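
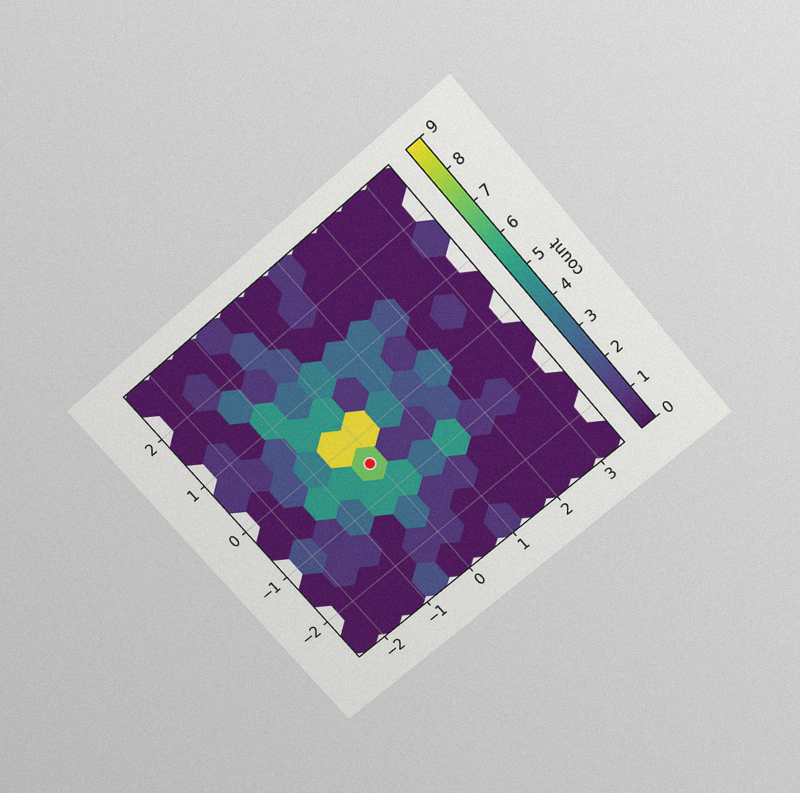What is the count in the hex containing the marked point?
7

The chart is tilted about 41° counter-clockwise and viewed slightly from above, with some photo noise. The marked hex reads 7 on the colorbar.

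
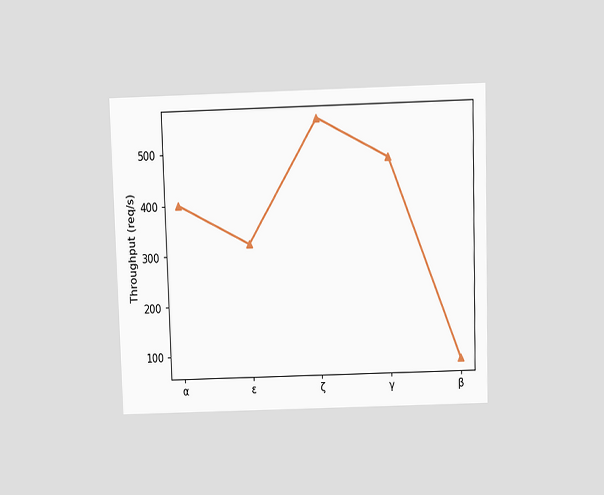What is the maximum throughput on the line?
The chart is viewed slightly from above. The highest point is at ζ, and reading across to the y-axis gives 560req/s.

560req/s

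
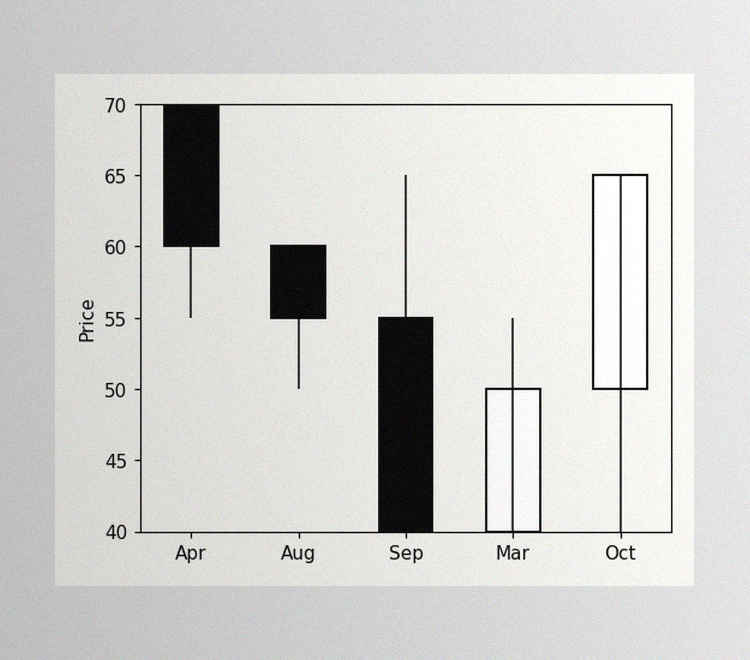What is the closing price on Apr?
The image has some photo noise and uneven lighting. The Apr candle closes at 60.

60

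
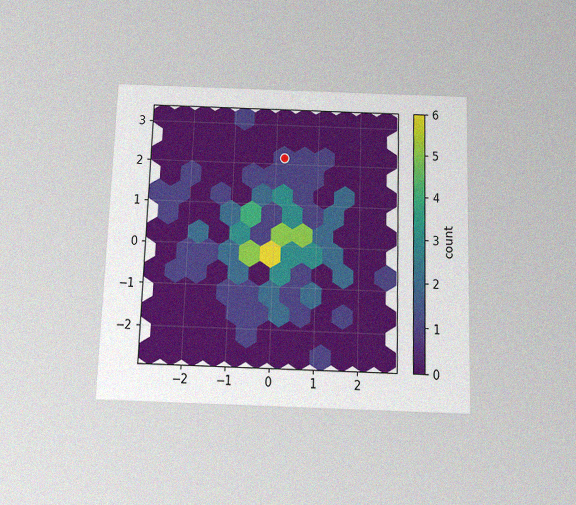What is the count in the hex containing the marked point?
1

The chart is viewed slightly from below, with some photo noise. The marked hex reads 1 on the colorbar.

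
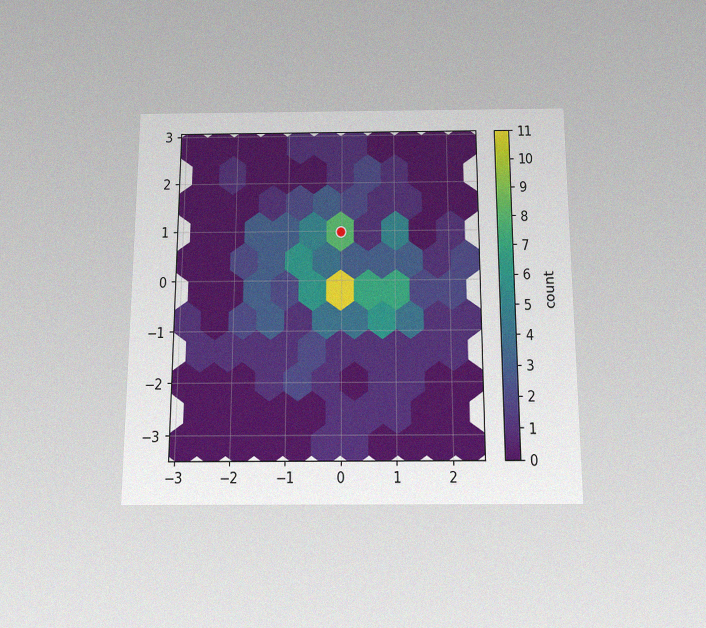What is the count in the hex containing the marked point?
8

The chart is viewed slightly from below, with some photo noise. The marked hex reads 8 on the colorbar.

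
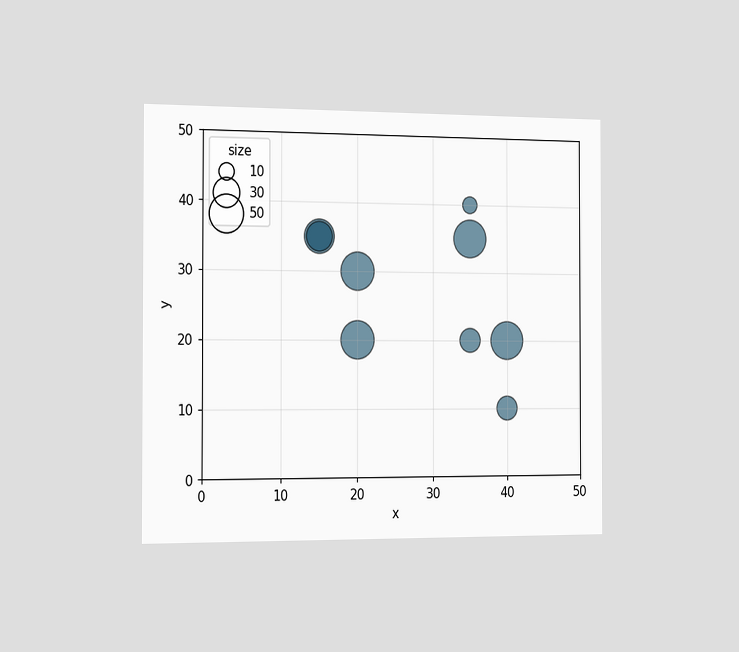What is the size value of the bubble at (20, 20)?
The chart is viewed slightly from the left. Matching the bubble at (20, 20) against the size legend gives 50.

50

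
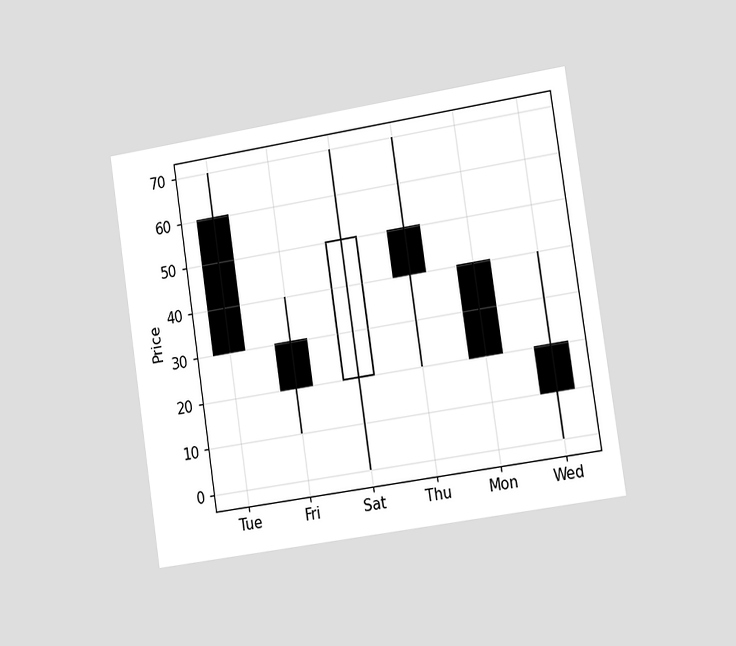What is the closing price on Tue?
The chart is tilted about 9° counter-clockwise and viewed slightly from the right. The Tue candle closes at 30.

30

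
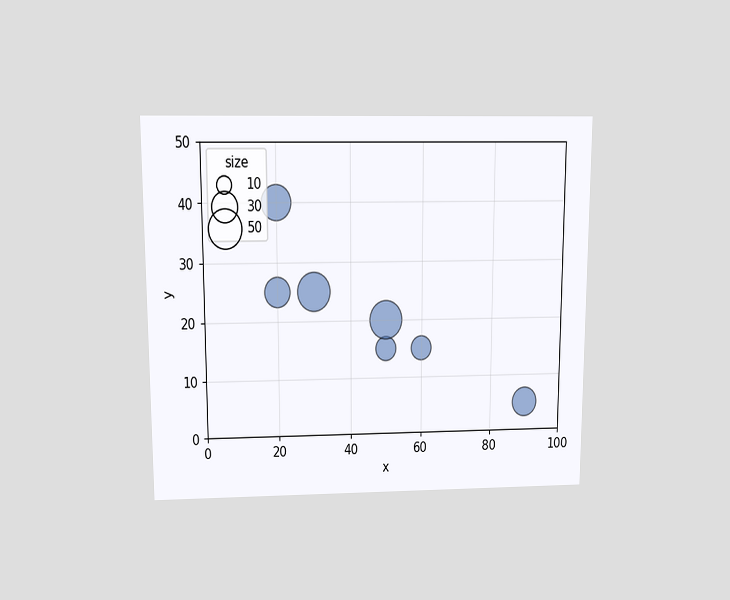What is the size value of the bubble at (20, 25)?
The chart is viewed slightly from above. Matching the bubble at (20, 25) against the size legend gives 30.

30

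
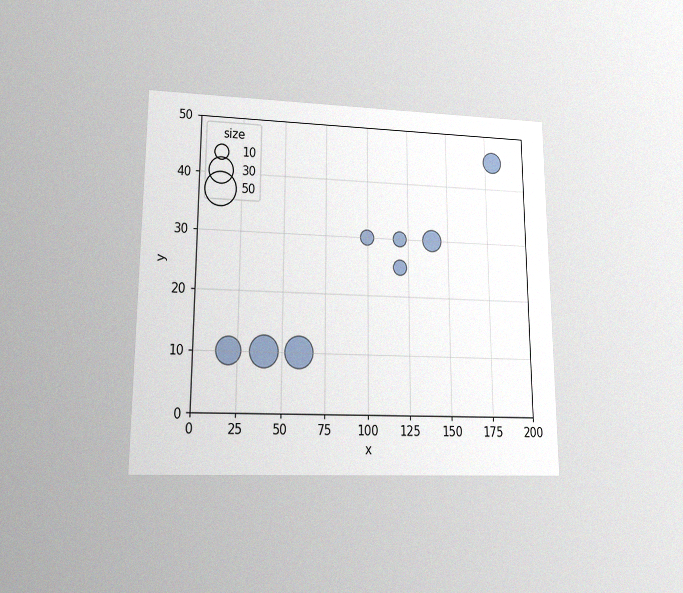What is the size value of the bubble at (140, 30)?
20

The chart is viewed at a slight angle, with some photo noise. Matching the bubble at (140, 30) against the size legend gives 20.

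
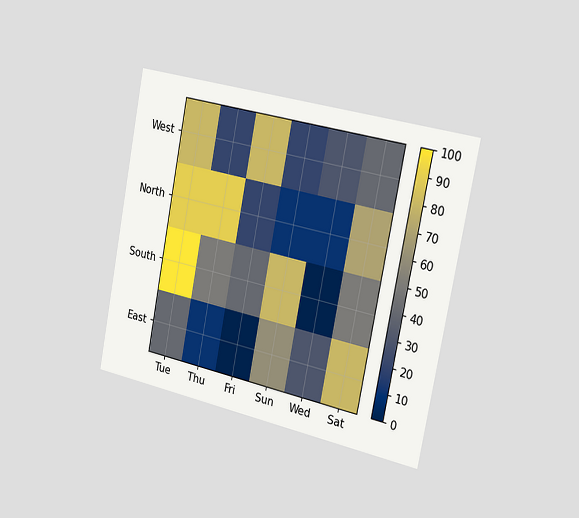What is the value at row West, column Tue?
80

The chart is tilted about 11° clockwise and viewed slightly from the right. Matching cell (West, Tue) against the colorbar gives 80.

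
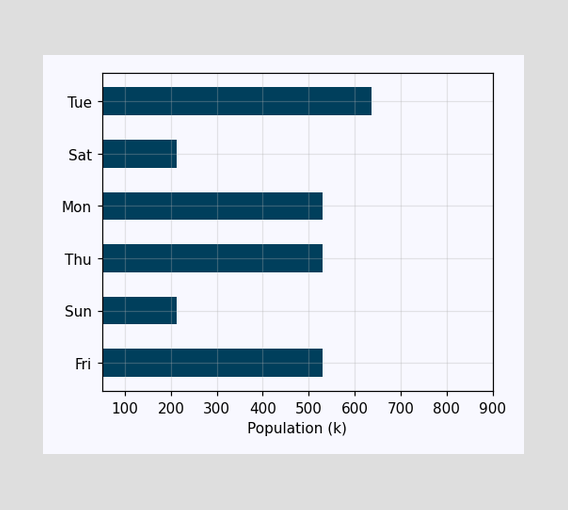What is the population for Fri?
Reading along the chart's x-axis, the Fri bar reaches 530k.

530k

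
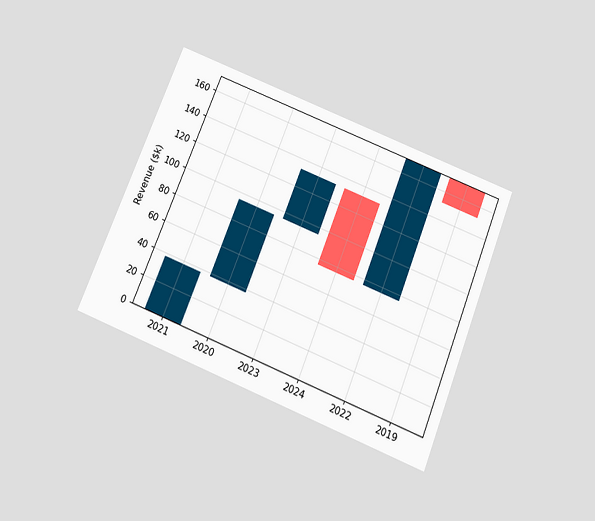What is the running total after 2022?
$171k

The chart is tilted about 22° clockwise and viewed slightly from below. After 2022 the running total reaches $171k.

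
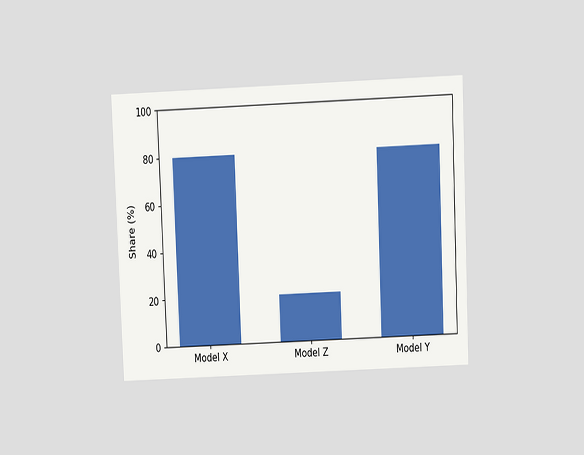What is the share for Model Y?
The chart is tilted about 2° counter-clockwise and viewed slightly from above. Reading along the chart's y-axis, the Model Y bar reaches 80%.

80%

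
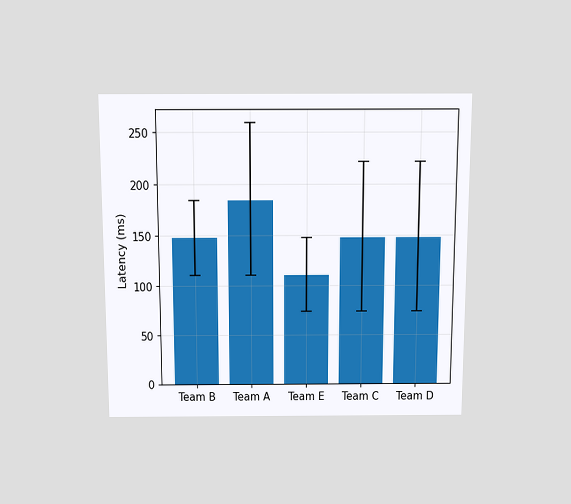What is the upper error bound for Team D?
222ms

The chart is viewed slightly from above. The Team D bar's upper whisker reaches 222ms.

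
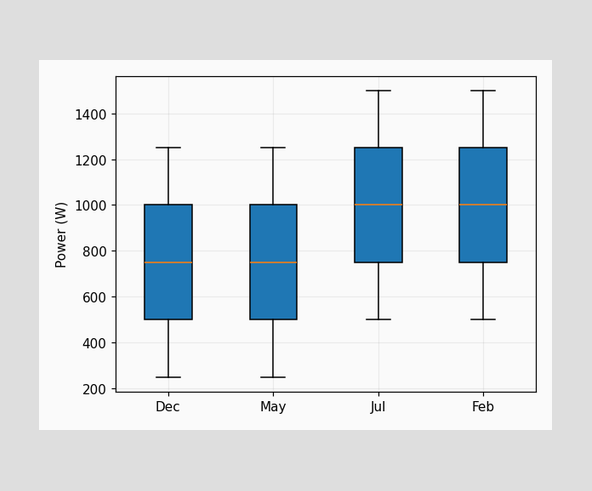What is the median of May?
The median line in the May box sits at 750W.

750W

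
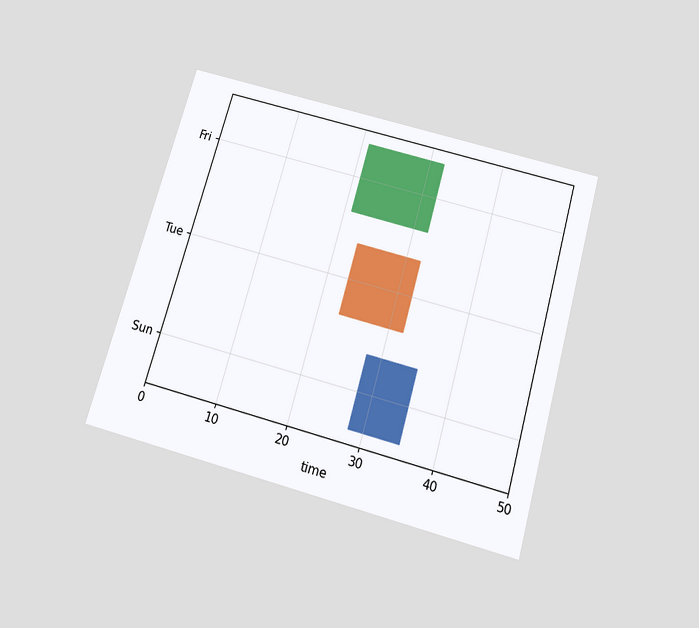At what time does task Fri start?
21

The chart is tilted about 16° clockwise and viewed slightly from below. The Fri bar begins at t=21.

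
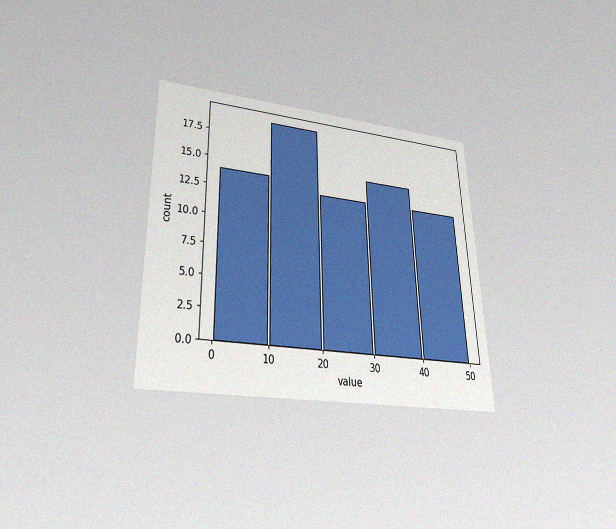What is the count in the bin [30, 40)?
15

The chart is viewed slightly from below, with some photo noise. The [30, 40) bin has height 15.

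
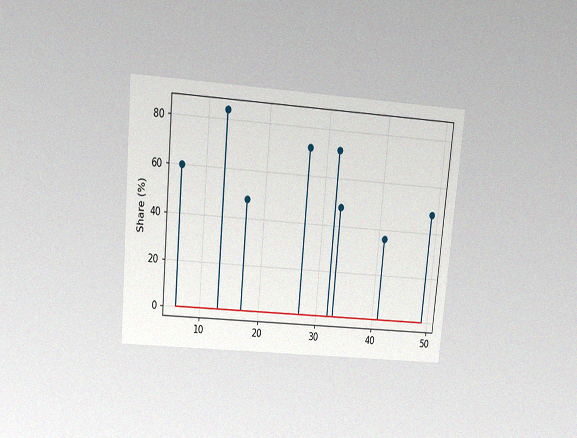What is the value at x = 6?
60%

The chart is tilted about 5° clockwise and viewed slightly from above, with some photo noise. The stem at x=6 reaches 60%.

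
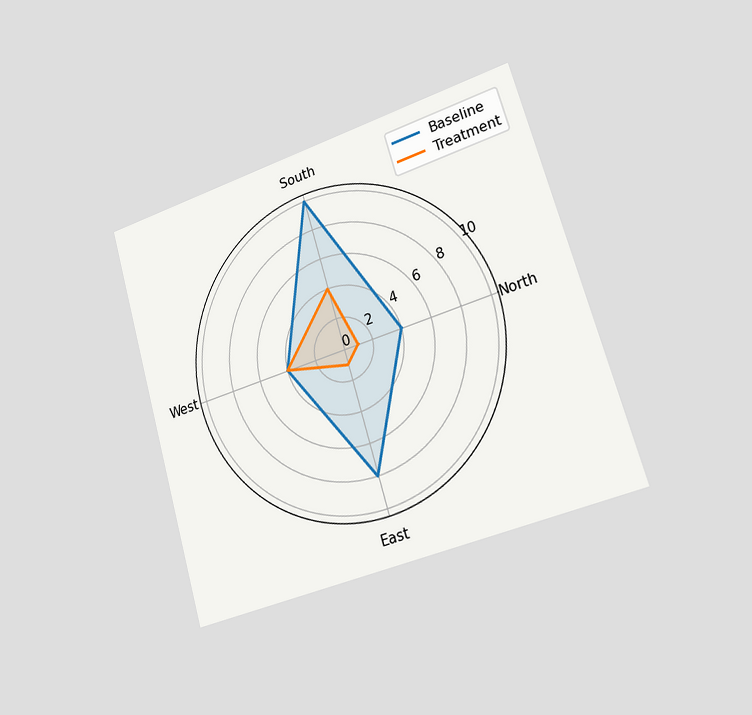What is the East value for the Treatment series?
1

The chart is tilted about 16° counter-clockwise and viewed slightly from the right. On the East axis, Treatment reaches 1.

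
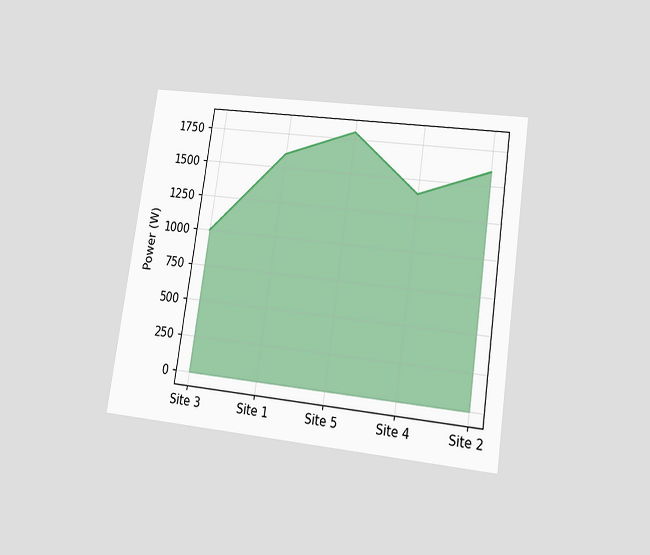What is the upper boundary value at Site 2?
1600W

The chart is tilted about 8° clockwise and viewed at a slight angle. At Site 2 the upper boundary is at 1600W.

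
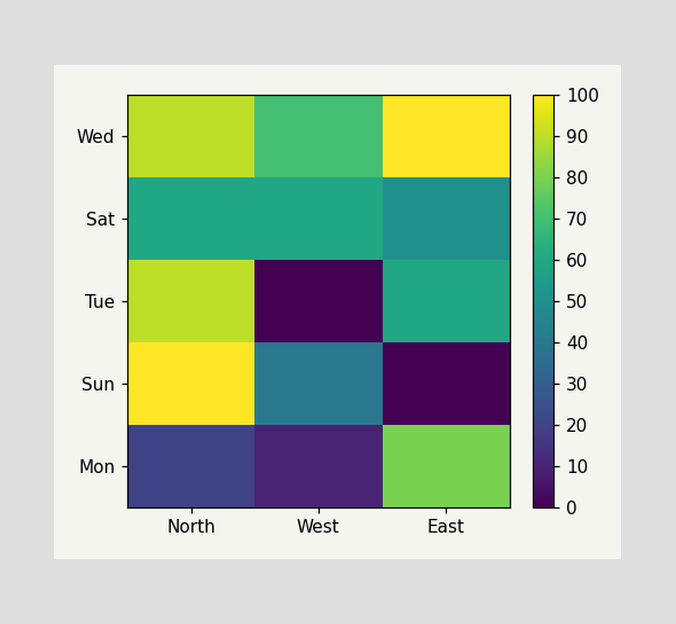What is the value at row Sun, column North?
100

Matching cell (Sun, North) against the colorbar gives 100.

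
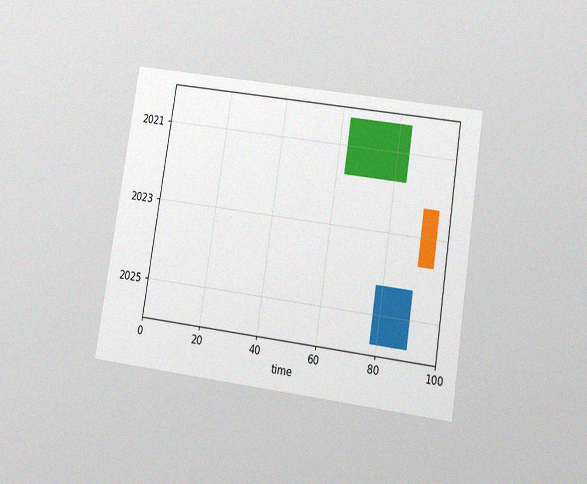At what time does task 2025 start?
78

The chart is tilted about 9° clockwise and viewed slightly from below, with some photo noise. The 2025 bar begins at t=78.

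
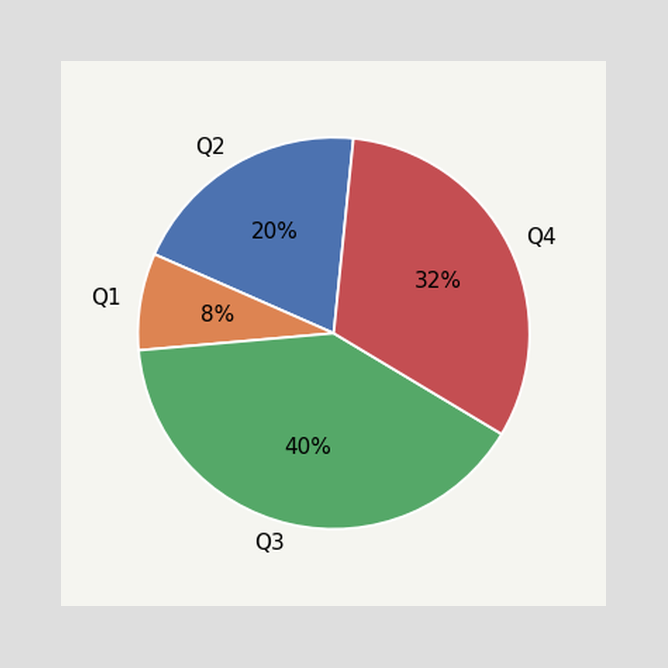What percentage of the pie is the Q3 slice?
40%

The Q3 slice takes up 40% of the pie.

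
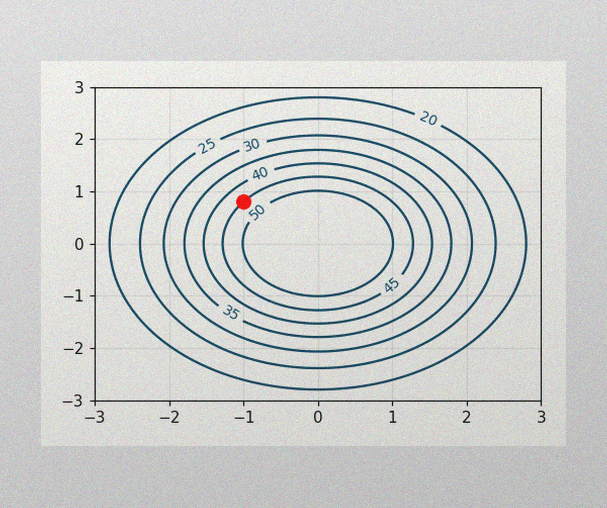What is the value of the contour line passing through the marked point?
45

The image has some photo noise and uneven lighting. The marked point sits on the contour labelled 45.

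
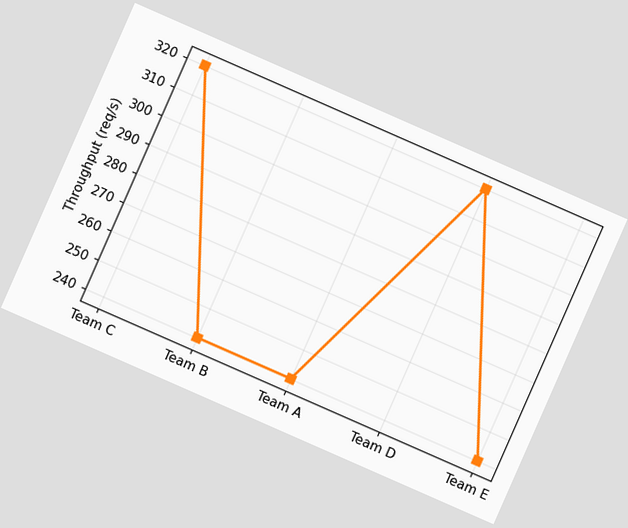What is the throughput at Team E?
240req/s

The chart is tilted about 24° clockwise. At Team E, the line is at 240req/s.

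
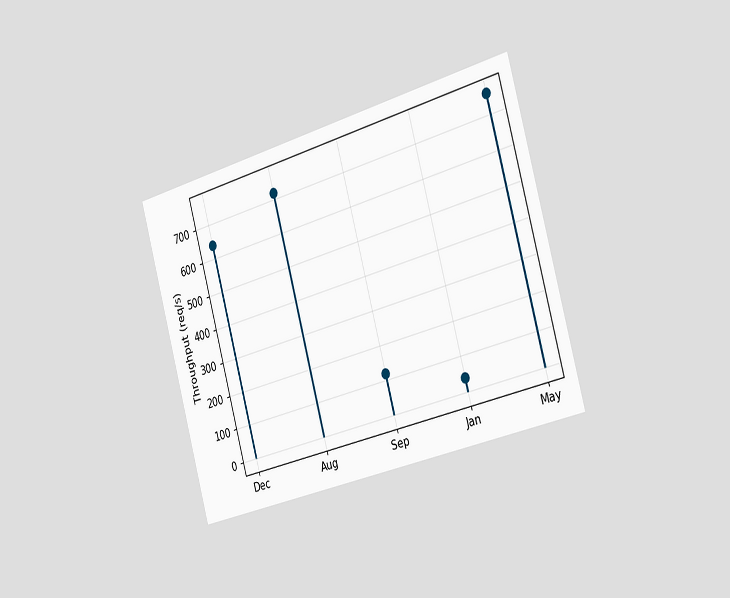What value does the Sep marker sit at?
The chart is tilted about 16° counter-clockwise and viewed slightly from the right. The Sep marker sits at 120req/s.

120req/s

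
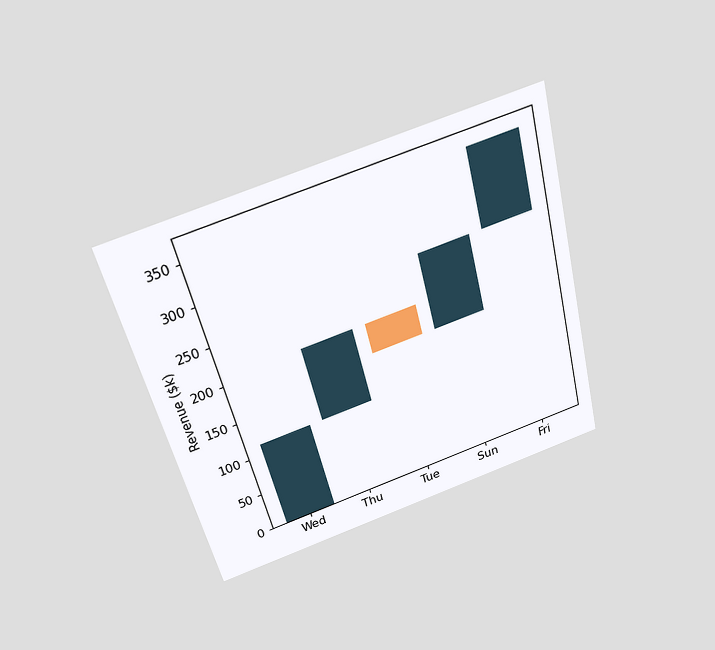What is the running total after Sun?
$266k

The chart is tilted about 15° counter-clockwise and viewed slightly from above. After Sun the running total reaches $266k.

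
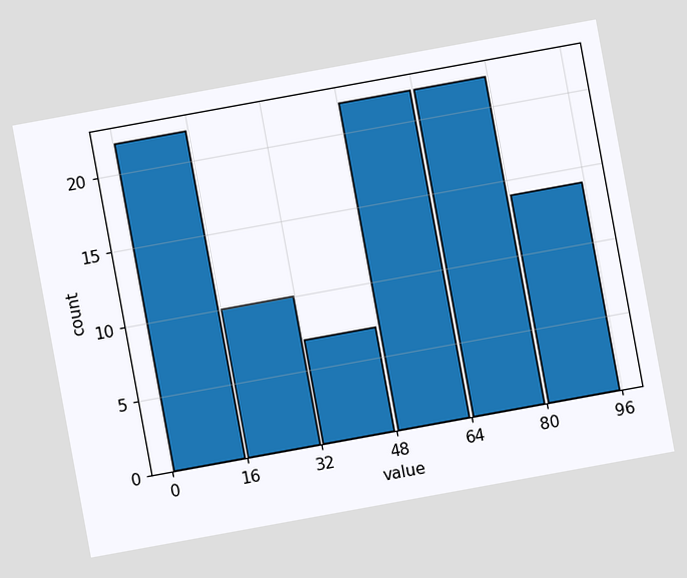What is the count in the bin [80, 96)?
The chart is tilted about 10° counter-clockwise. The [80, 96) bin has height 14.

14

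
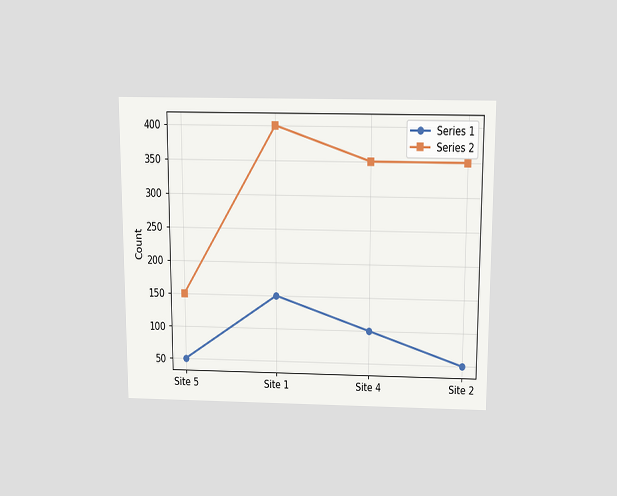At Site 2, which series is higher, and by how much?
Series 2, by 300

The chart is viewed slightly from above. At Site 2, Series 2 sits above the other line by 300.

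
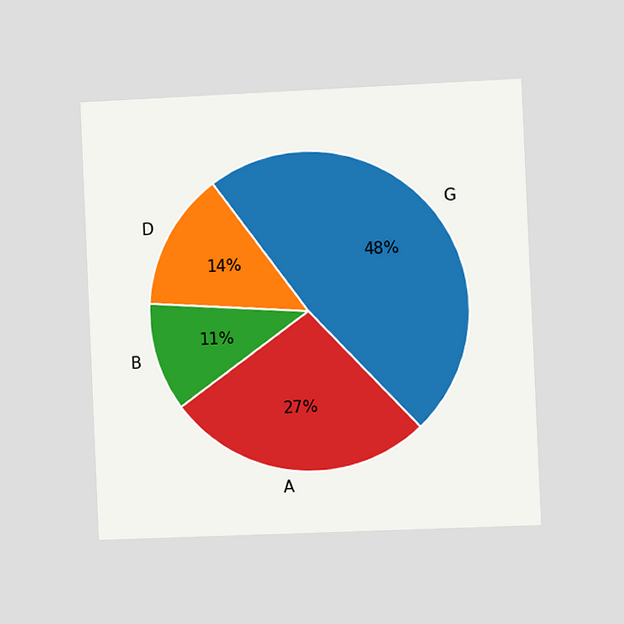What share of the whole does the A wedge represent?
27%

The chart is tilted about 2° counter-clockwise and viewed at a slight angle. The A slice takes up 27% of the pie.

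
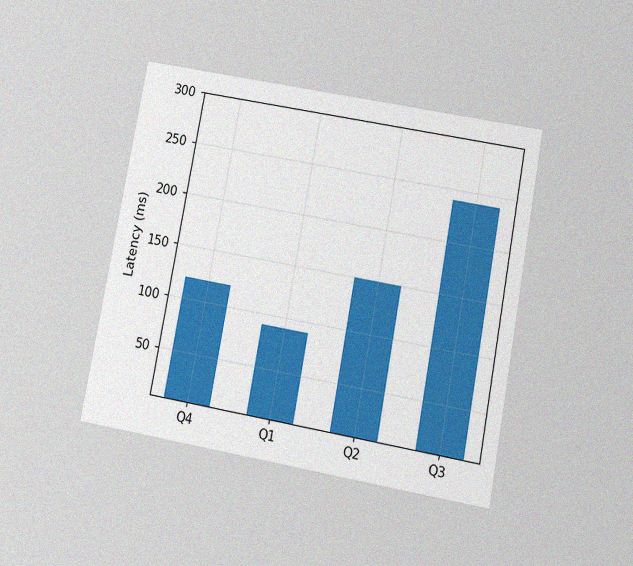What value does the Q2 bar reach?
150ms

The chart is tilted about 10° clockwise and viewed slightly from below, with some photo noise. Reading along the chart's y-axis, the Q2 bar reaches 150ms.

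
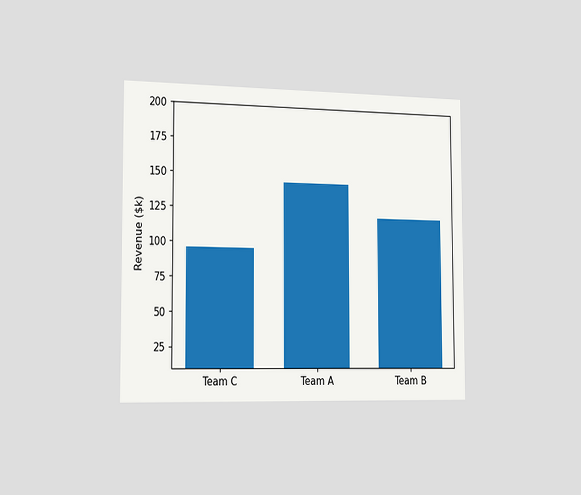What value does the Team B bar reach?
The chart is viewed slightly from the left. Reading along the chart's y-axis, the Team B bar reaches $120k.

$120k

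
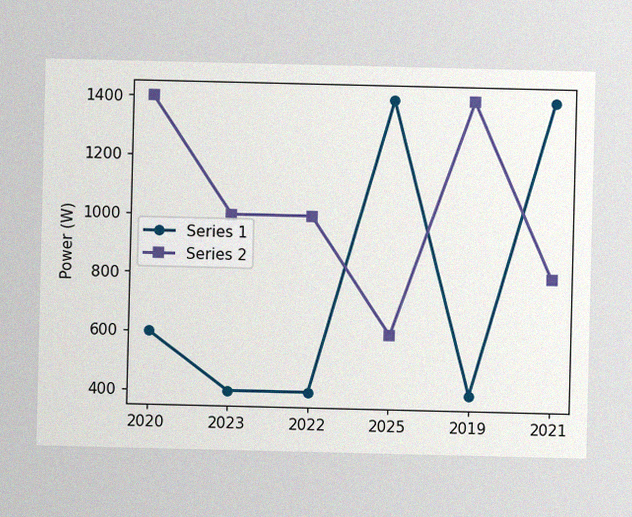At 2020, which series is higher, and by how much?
Series 2, by 800W

The image has some photo noise and uneven lighting. At 2020, Series 2 sits above the other line by 800W.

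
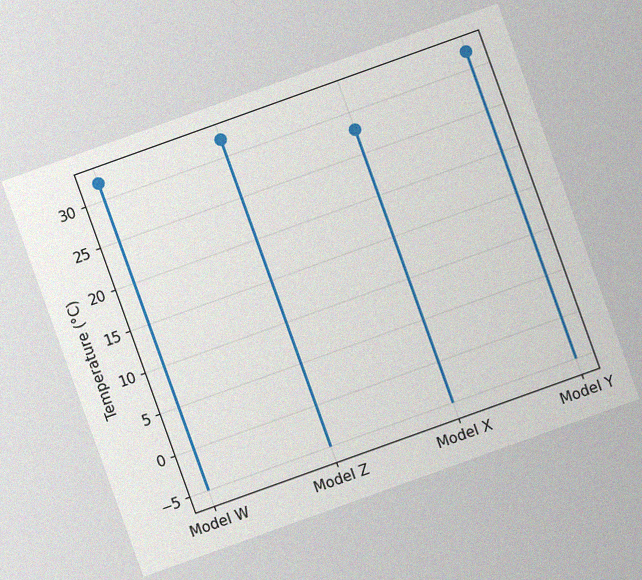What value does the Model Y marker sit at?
The chart is tilted about 20° counter-clockwise, with some photo noise. The Model Y marker sits at 32°C.

32°C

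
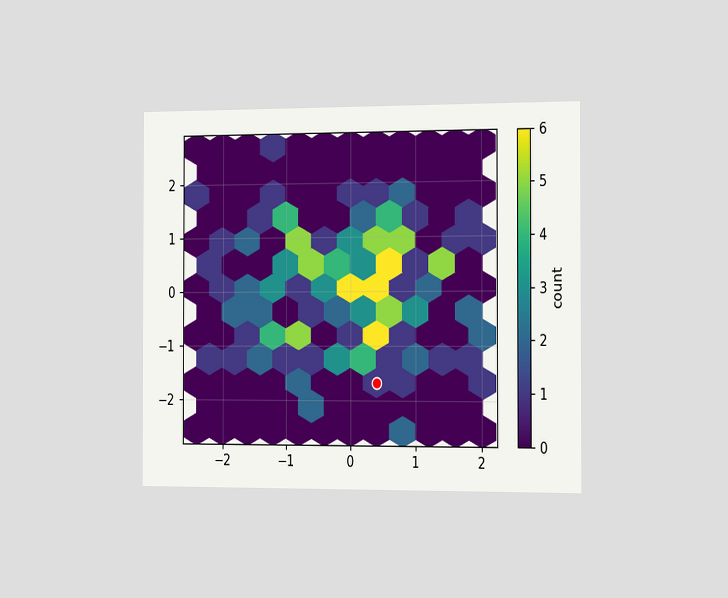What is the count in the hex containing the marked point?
1

The chart is viewed slightly from the right. The marked hex reads 1 on the colorbar.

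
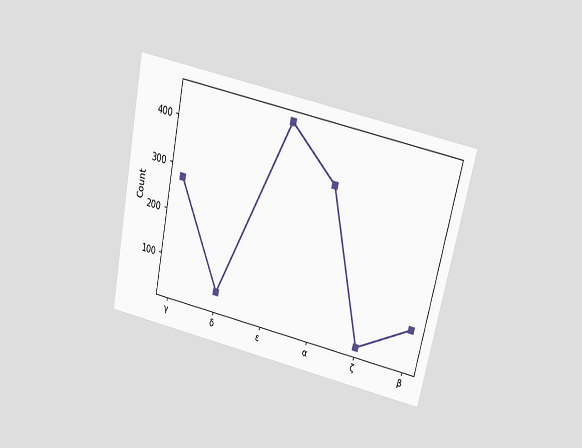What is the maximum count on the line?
The chart is tilted about 12° clockwise and viewed slightly from above. The highest point is at ε, and reading across to the y-axis gives 450.

450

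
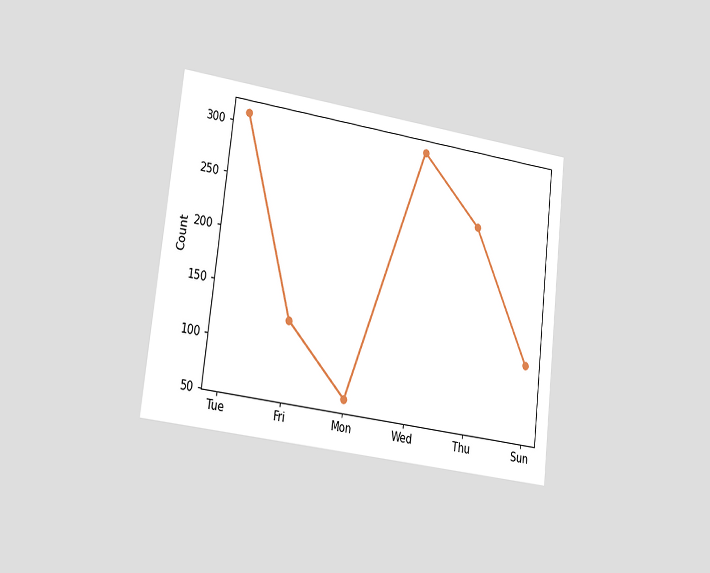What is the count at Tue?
310

The chart is tilted about 7° clockwise and viewed slightly from the left. At Tue, the line is at 310.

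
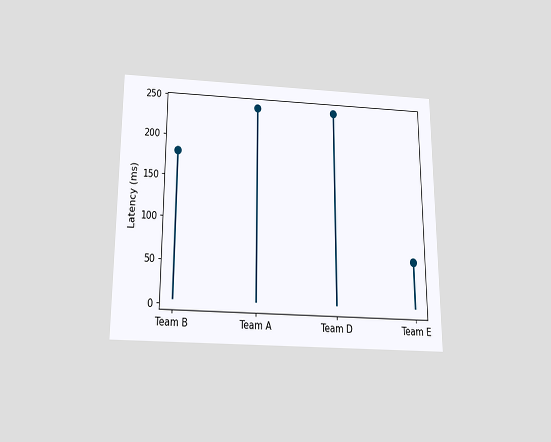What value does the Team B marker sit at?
180ms

The chart is viewed slightly from below. The Team B marker sits at 180ms.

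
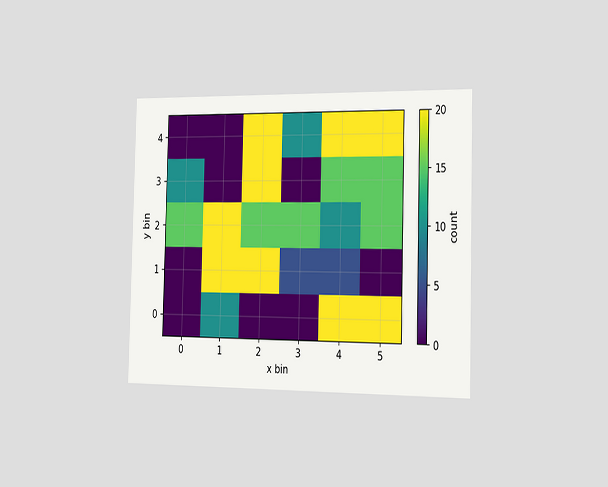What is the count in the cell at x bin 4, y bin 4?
The chart is viewed slightly from the right. Matching the cell (4, 4) against the colorbar gives 20.

20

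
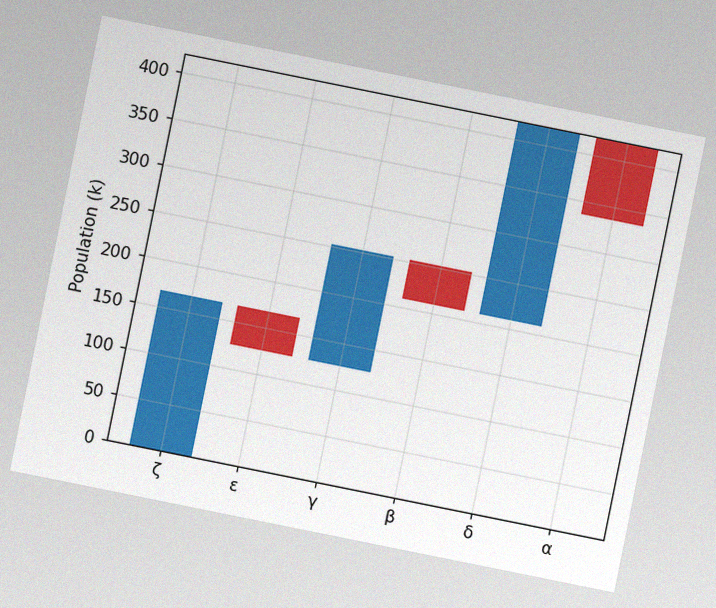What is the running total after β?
The chart is tilted about 11° clockwise, with some photo noise. After β the running total reaches 210k.

210k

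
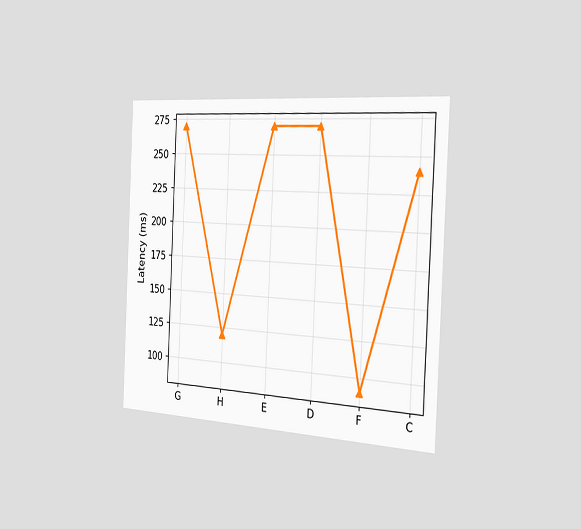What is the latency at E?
The chart is tilted about 3° clockwise and viewed slightly from the right. At E, the line is at 270ms.

270ms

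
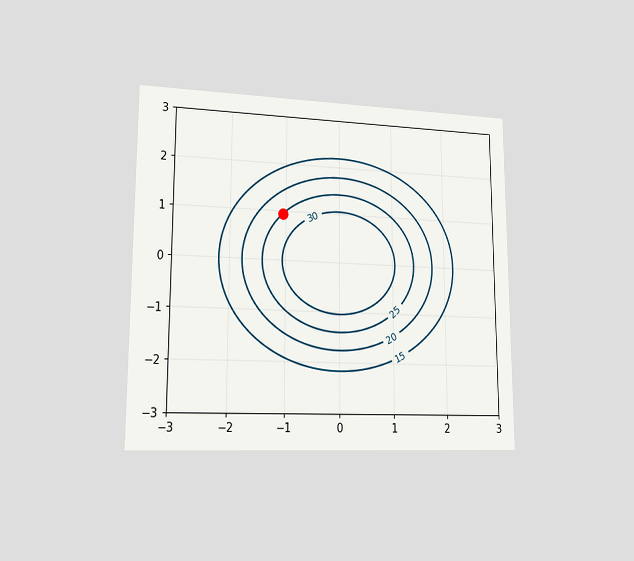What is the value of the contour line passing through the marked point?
The chart is viewed slightly from the left. The marked point sits on the contour labelled 25.

25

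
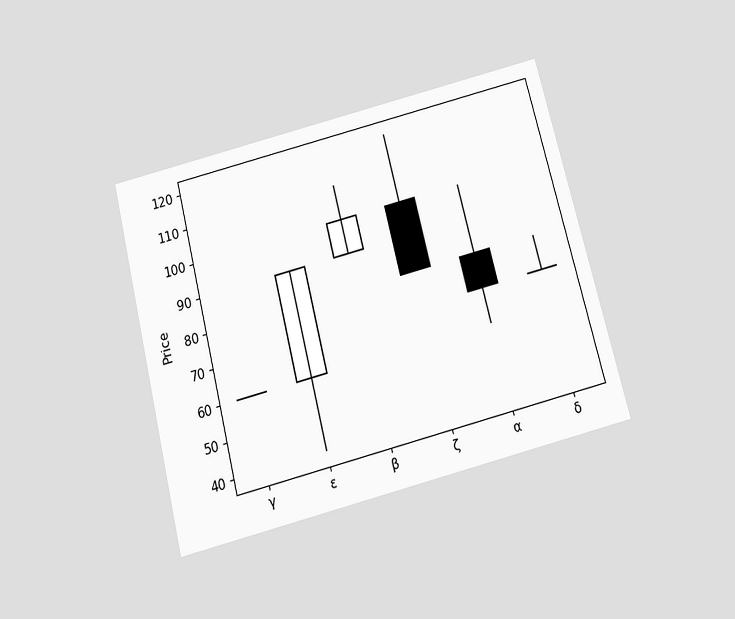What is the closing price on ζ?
The chart is tilted about 14° counter-clockwise and viewed slightly from below. The ζ candle closes at 80.

80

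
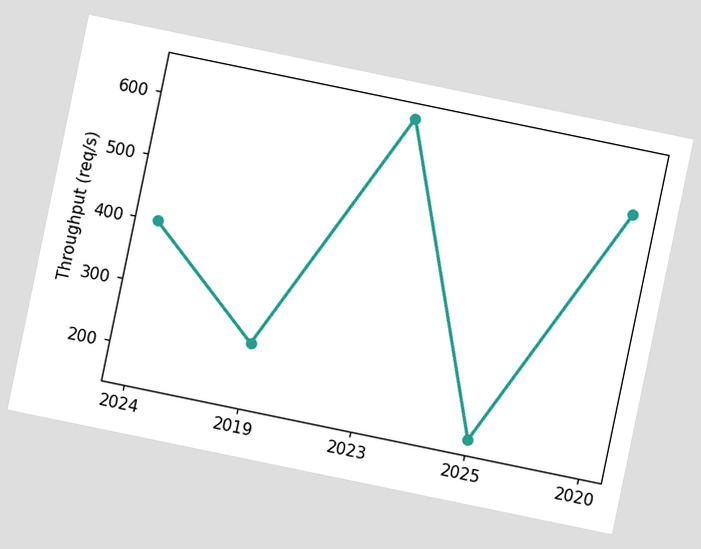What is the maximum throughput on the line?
640req/s

The chart is tilted about 12° clockwise. The highest point is at 2023, and reading across to the y-axis gives 640req/s.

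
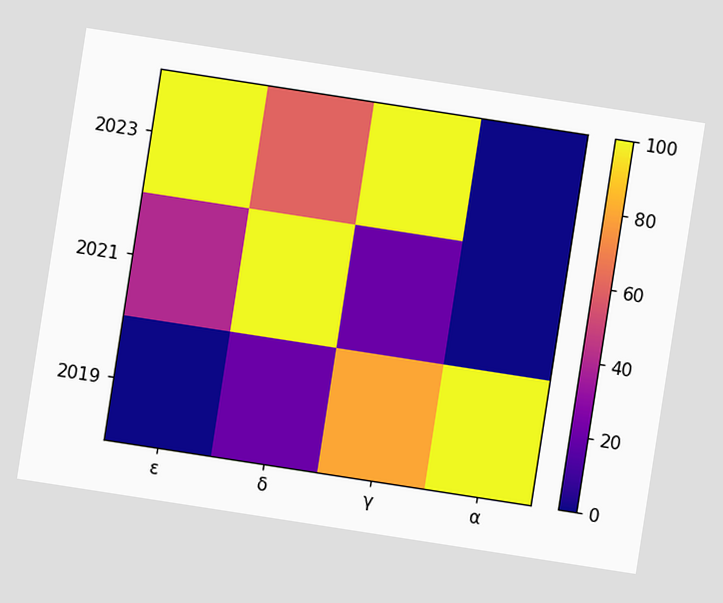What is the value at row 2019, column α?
The chart is tilted about 9° clockwise. Matching cell (2019, α) against the colorbar gives 100.

100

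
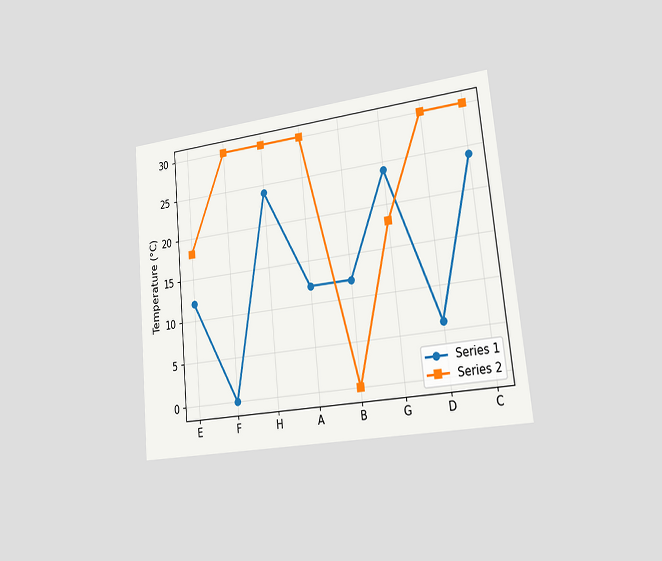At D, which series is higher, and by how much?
The chart is tilted about 6° counter-clockwise and viewed slightly from the right. At D, Series 2 sits above the other line by 24°C.

Series 2, by 24°C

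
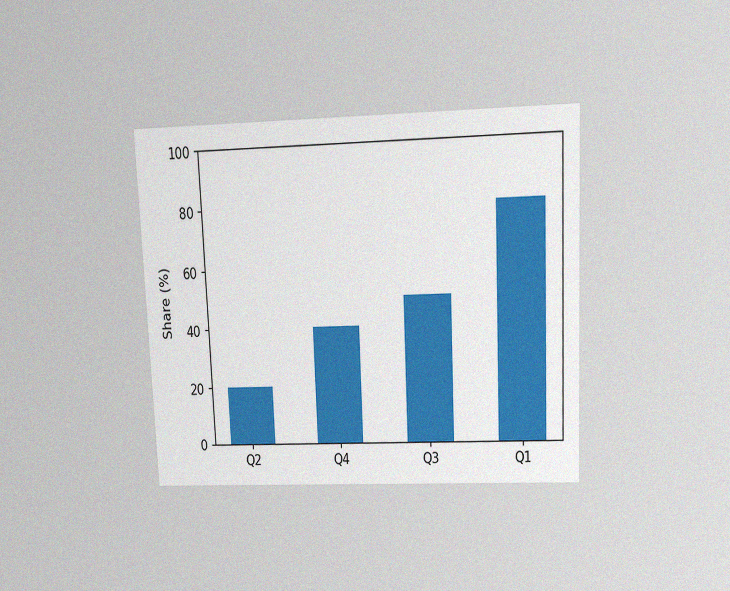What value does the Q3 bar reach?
The chart is tilted about 3° counter-clockwise and viewed at a slight angle, with some photo noise. Reading along the chart's y-axis, the Q3 bar reaches 50%.

50%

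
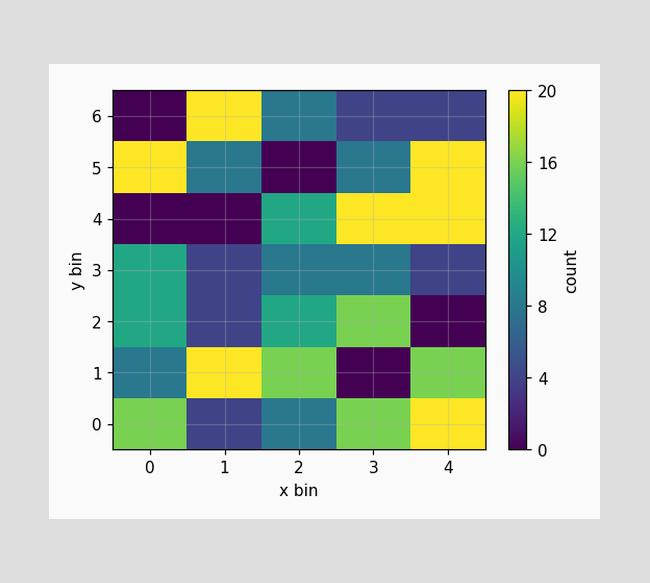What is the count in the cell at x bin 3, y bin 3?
Matching the cell (3, 3) against the colorbar gives 8.

8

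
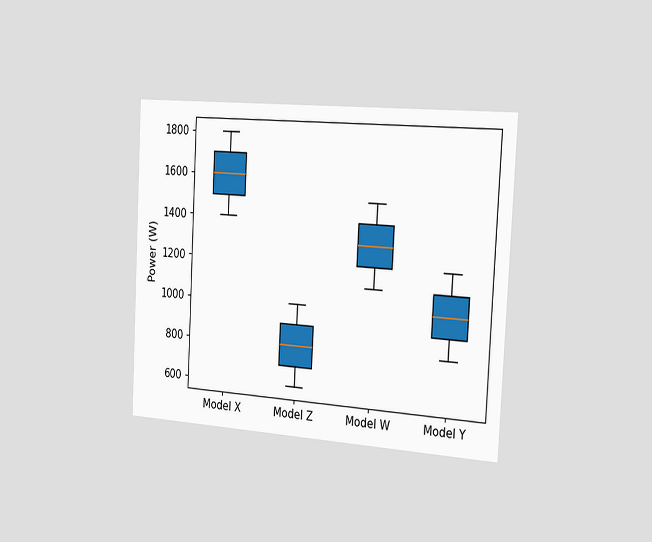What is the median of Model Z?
800W

The chart is tilted about 3° clockwise and viewed slightly from the right. The median line in the Model Z box sits at 800W.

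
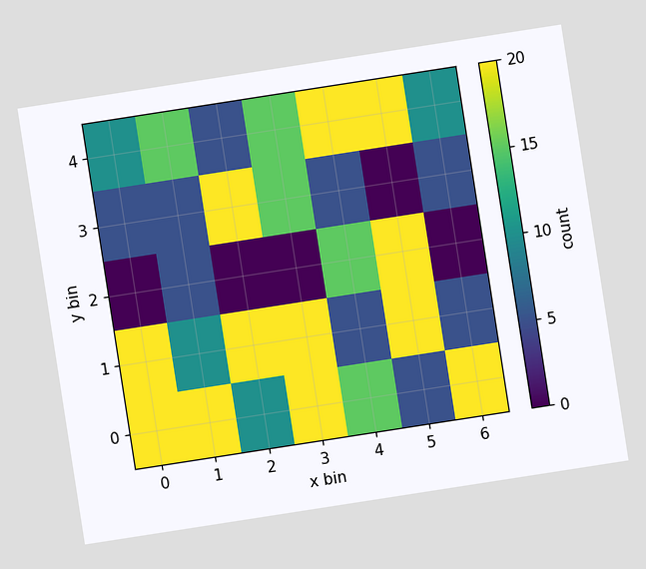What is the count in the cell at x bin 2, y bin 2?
The chart is tilted about 9° counter-clockwise. Matching the cell (2, 2) against the colorbar gives 0.

0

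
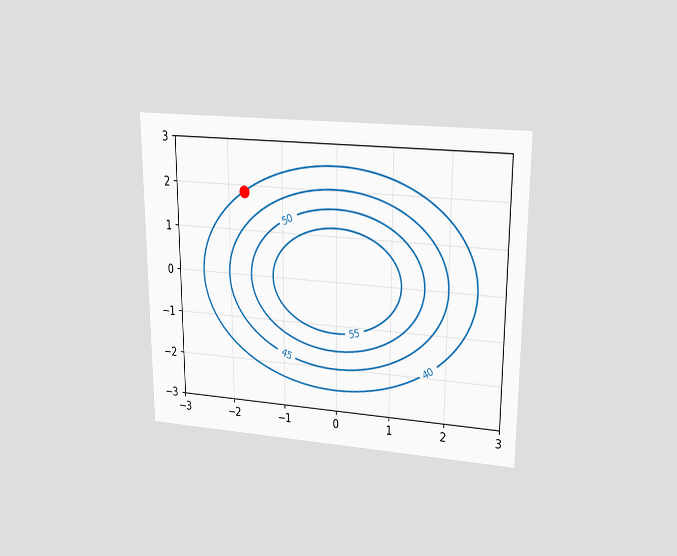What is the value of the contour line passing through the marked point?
The chart is viewed at a slight angle. The marked point sits on the contour labelled 40.

40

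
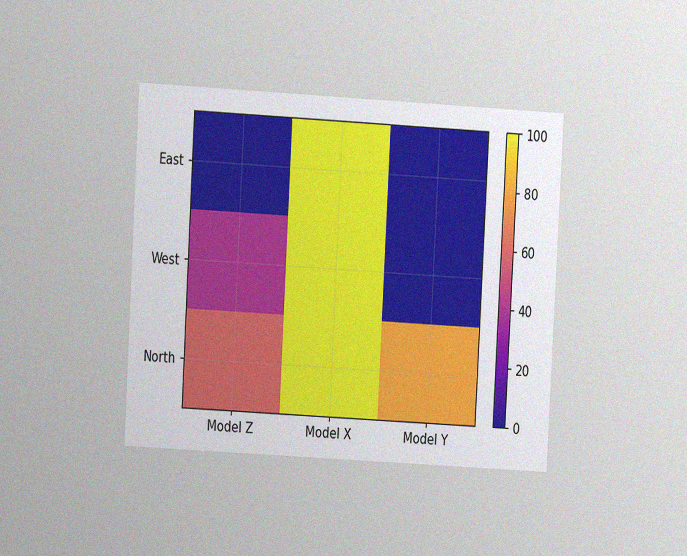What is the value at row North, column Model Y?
80

The chart is tilted about 3° clockwise and viewed at a slight angle, with some photo noise. Matching cell (North, Model Y) against the colorbar gives 80.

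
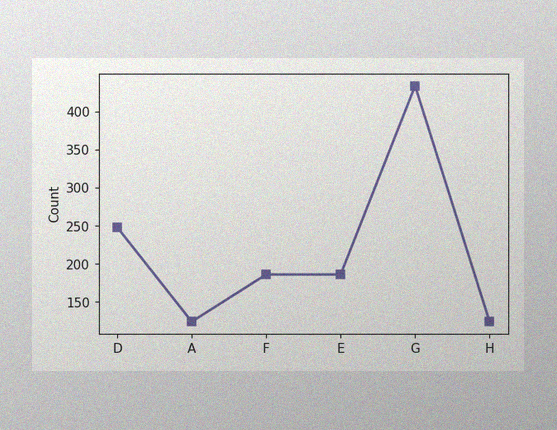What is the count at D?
248

The image has some photo noise and uneven lighting. At D, the line is at 248.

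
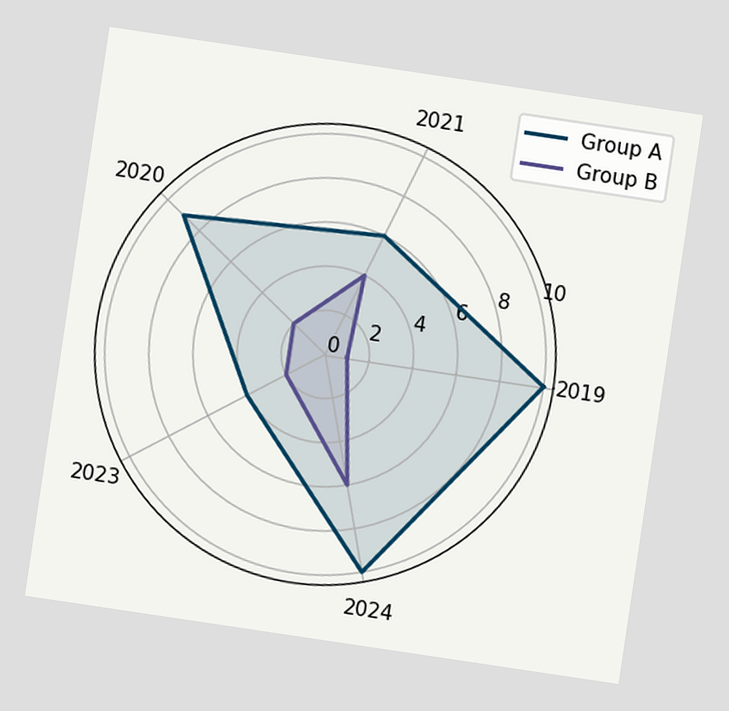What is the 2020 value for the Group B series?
The chart is tilted about 8° clockwise. On the 2020 axis, Group B reaches 2.

2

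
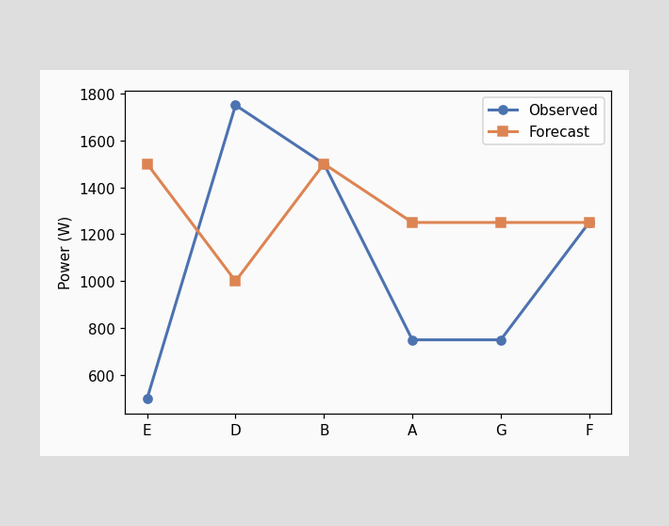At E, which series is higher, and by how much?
At E, Forecast sits above the other line by 1000W.

Forecast, by 1000W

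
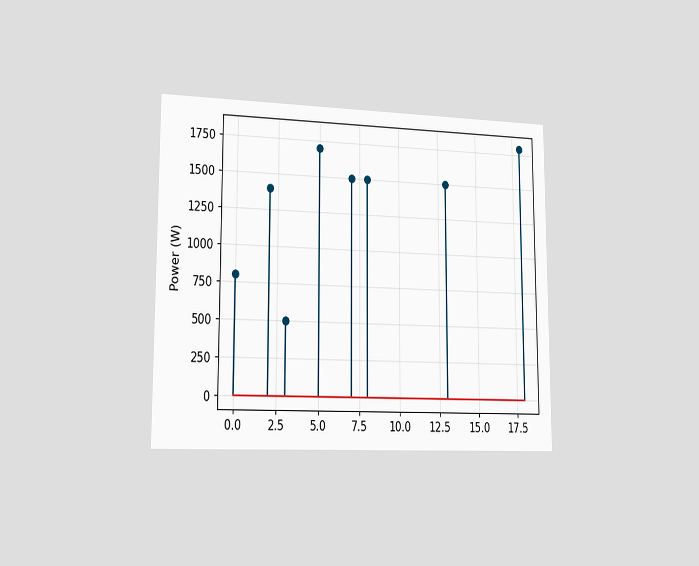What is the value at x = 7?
The chart is viewed slightly from the left. The stem at x=7 reaches 1500W.

1500W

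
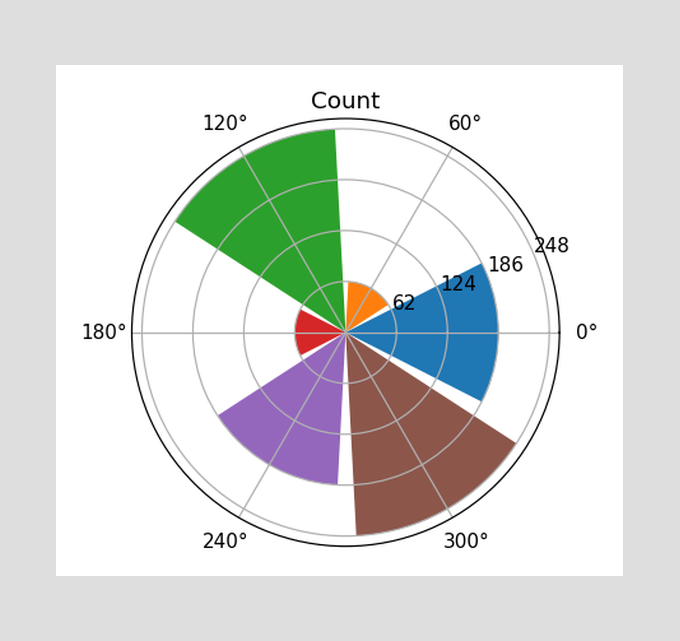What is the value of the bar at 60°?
The bar at 60° reaches 62 on the radial axis.

62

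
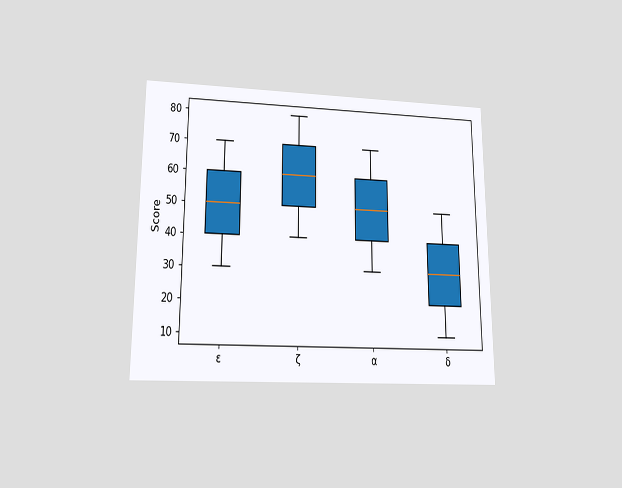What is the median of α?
The chart is viewed slightly from below. The median line in the α box sits at 50.

50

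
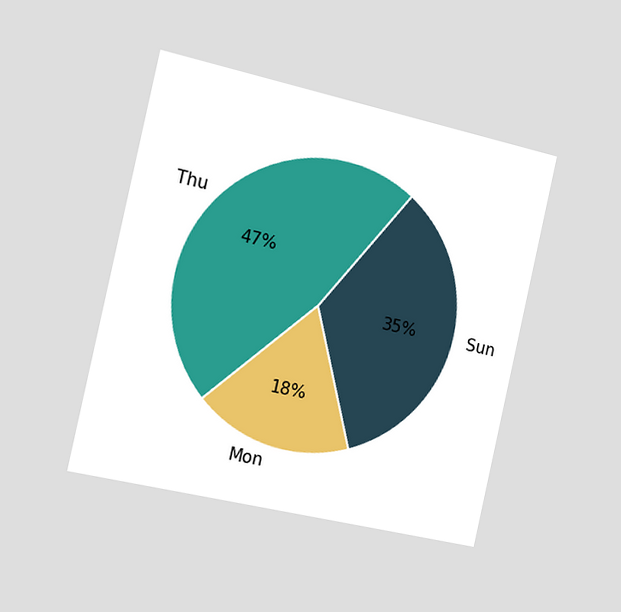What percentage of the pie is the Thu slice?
47%

The chart is tilted about 13° clockwise and viewed slightly from the left. The Thu slice takes up 47% of the pie.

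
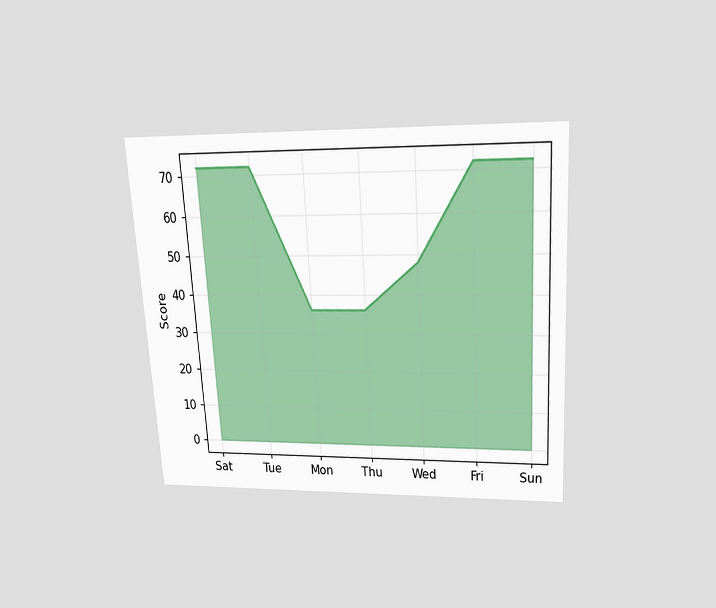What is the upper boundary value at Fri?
72

The chart is tilted about 3° counter-clockwise and viewed slightly from above. At Fri the upper boundary is at 72.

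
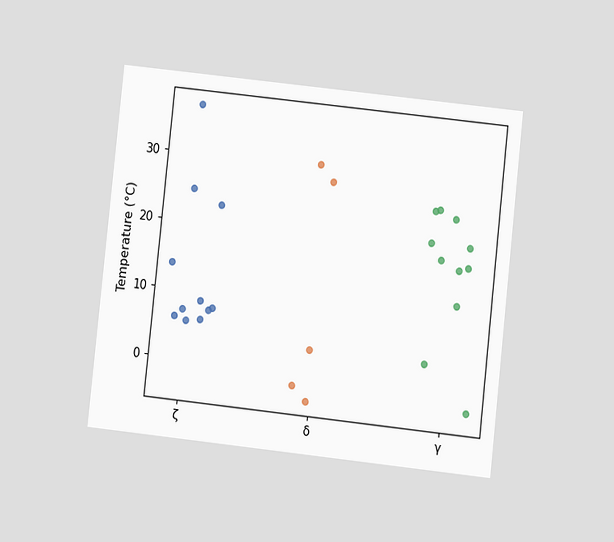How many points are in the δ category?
5

The chart is tilted about 6° clockwise and viewed at a slight angle. Counting the markers in the δ column gives 5.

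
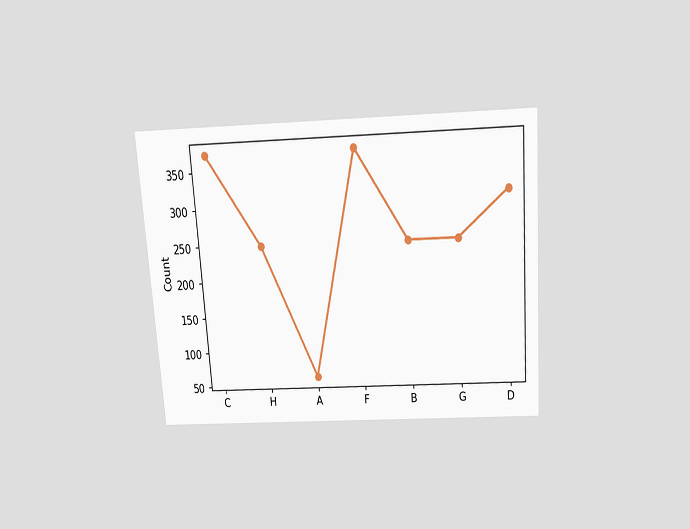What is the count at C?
372

The chart is tilted about 4° counter-clockwise and viewed slightly from above. At C, the line is at 372.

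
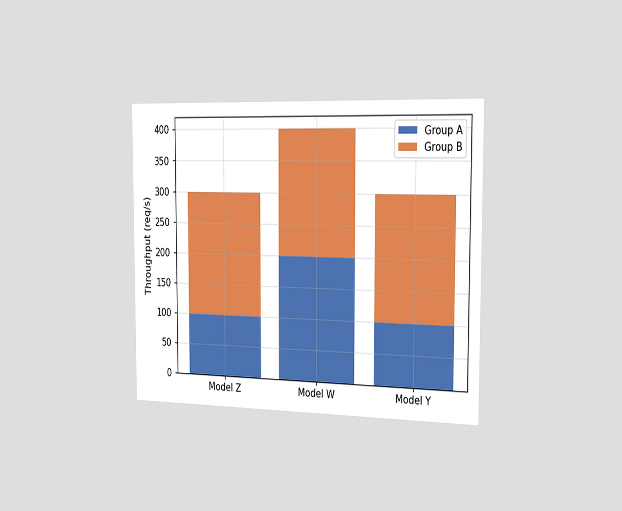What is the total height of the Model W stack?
400req/s

The chart is viewed slightly from the right. The Model W stack's top reaches 400req/s on the y-axis.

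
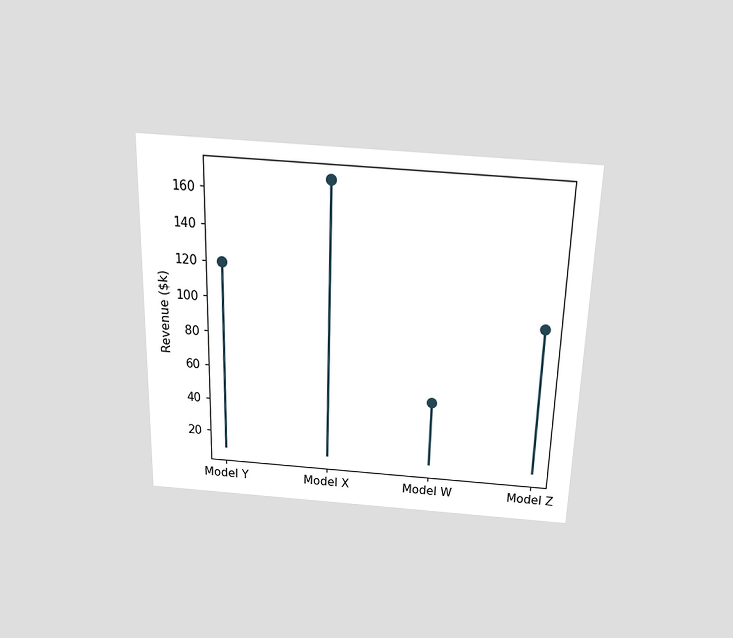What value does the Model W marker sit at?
The chart is viewed slightly from above. The Model W marker sits at $48k.

$48k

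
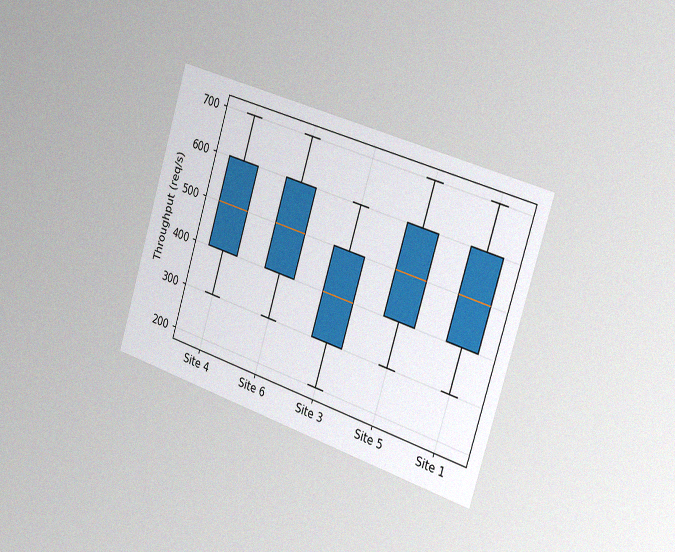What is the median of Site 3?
The chart is tilted about 17° clockwise and viewed slightly from the right, with some photo noise. The median line in the Site 3 box sits at 400req/s.

400req/s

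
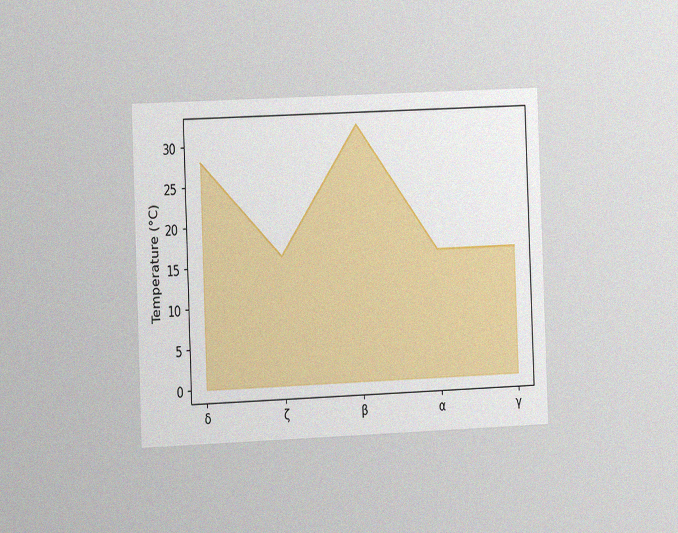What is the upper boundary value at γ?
16°C

The chart is tilted about 2° counter-clockwise and viewed slightly from the left, with some photo noise. At γ the upper boundary is at 16°C.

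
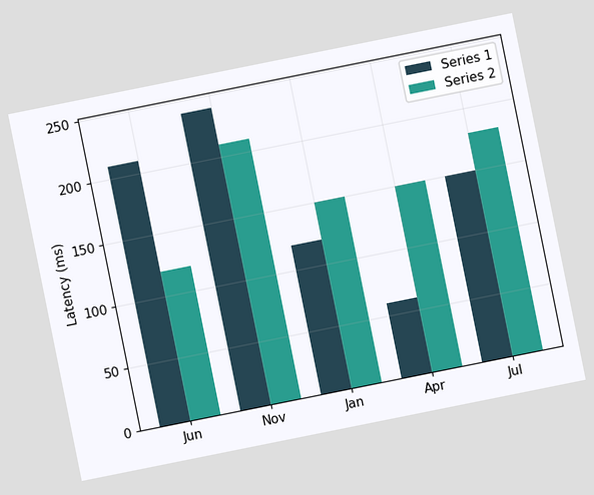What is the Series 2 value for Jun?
The chart is tilted about 11° counter-clockwise. The Series 2 bar at Jun reaches 120ms on the y-axis.

120ms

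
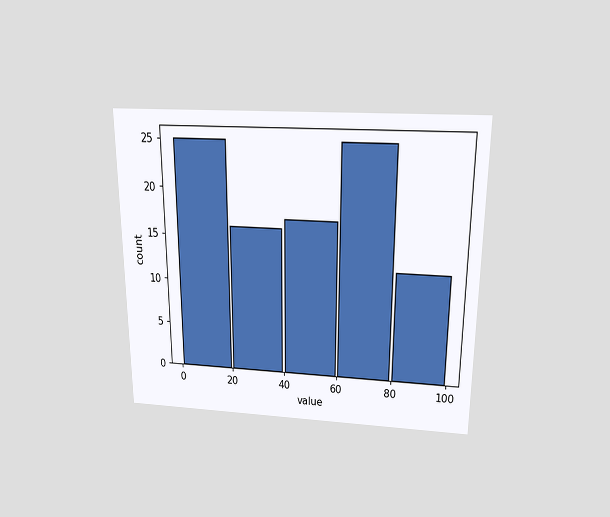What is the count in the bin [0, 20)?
25

The chart is viewed slightly from above. The [0, 20) bin has height 25.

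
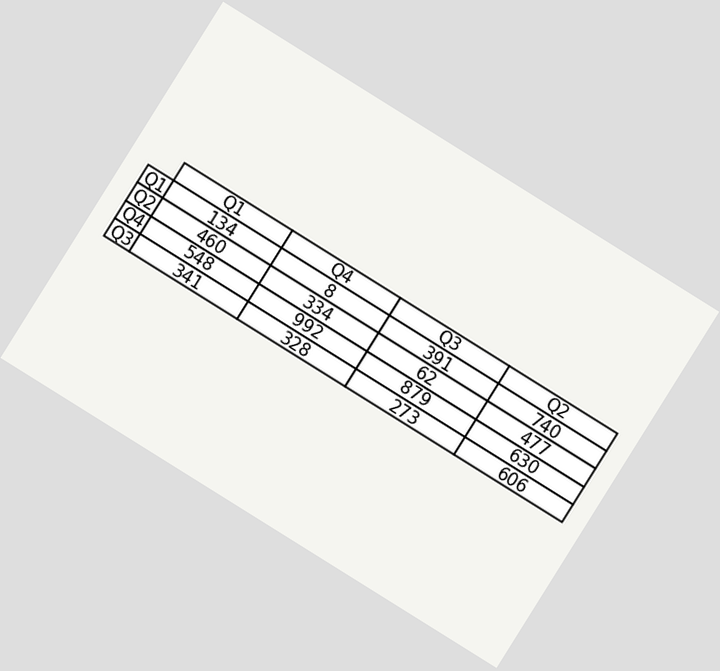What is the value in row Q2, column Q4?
334

The chart is tilted about 32° clockwise. The (Q2, Q4) cell reads 334.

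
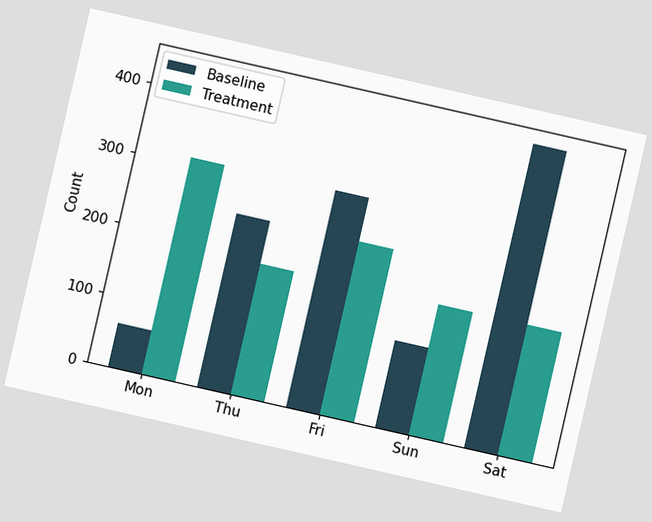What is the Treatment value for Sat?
The chart is tilted about 13° clockwise. The Treatment bar at Sat reaches 186 on the y-axis.

186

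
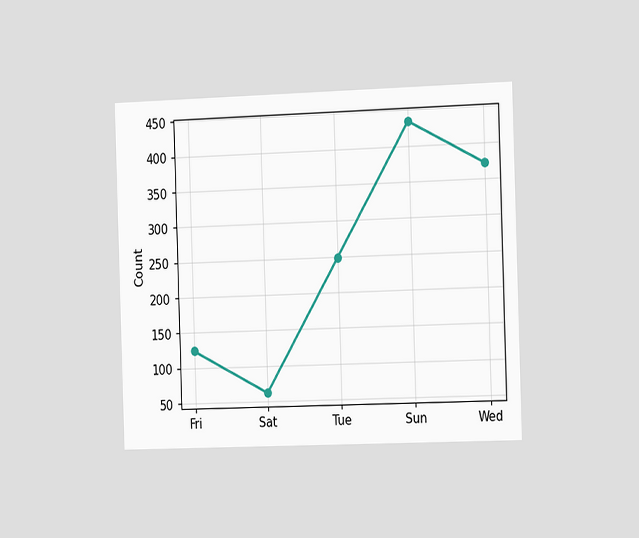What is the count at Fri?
124

The chart is viewed slightly from the right. At Fri, the line is at 124.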